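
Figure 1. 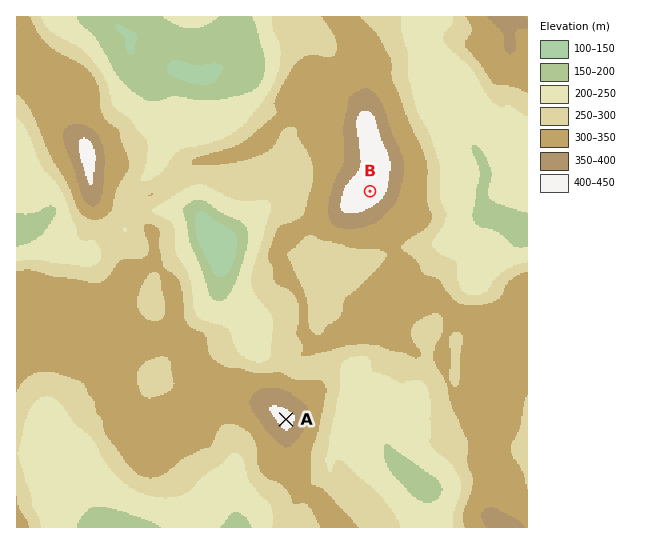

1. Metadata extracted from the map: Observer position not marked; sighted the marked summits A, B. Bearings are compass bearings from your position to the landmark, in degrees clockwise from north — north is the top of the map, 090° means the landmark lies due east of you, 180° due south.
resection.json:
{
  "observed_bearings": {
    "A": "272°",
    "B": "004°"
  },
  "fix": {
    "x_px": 354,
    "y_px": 422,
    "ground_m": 220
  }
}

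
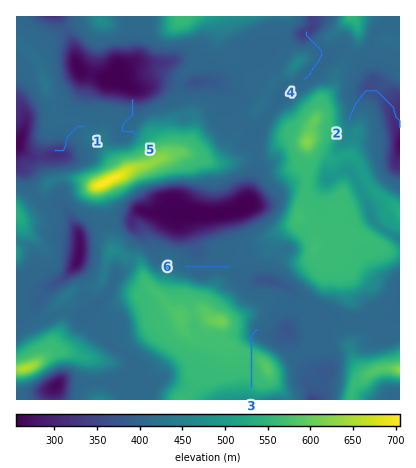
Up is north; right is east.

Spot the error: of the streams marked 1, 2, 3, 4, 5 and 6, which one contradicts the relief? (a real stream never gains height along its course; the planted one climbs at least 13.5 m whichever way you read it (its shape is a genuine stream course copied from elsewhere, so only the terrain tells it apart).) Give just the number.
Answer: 3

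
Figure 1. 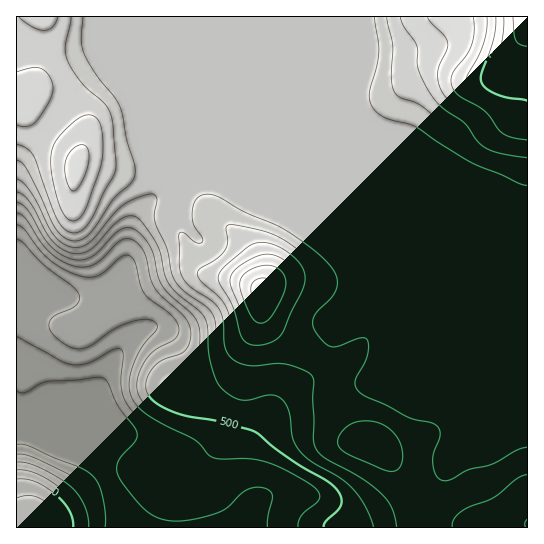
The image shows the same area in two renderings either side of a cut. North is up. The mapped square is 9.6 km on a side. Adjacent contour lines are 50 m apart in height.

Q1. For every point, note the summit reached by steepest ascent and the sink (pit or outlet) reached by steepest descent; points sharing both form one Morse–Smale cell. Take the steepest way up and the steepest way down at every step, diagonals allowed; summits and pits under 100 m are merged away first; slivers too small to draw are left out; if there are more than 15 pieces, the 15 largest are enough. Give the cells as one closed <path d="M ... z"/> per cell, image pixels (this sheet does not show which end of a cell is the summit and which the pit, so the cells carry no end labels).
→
<path d="M197 161l-19 2-15 8-8 24-16 18-7 13-4 17-1 20-7 20-6 6-13 7-12 3-20-1 18 9 13 12 13 19 4 9 0 6-22 44-66 29 14 2 53 23 21 51 6 26 404 0 1-314-11-2-110-45-176 0z"/><path d="M527 16l-366 0 0 151 2 4 11-7 12-3 27 2 18 4 176 0 110 45 10 1z"/><path d="M159 16l-143 1 1 294 21-23 31 9 20 2 12-3 13-7 7-8 6-18 1-20 4-17 7-13 16-18 8-21-3-11z"/><path d="M39 288l-23 23 1 114 13 0 63-26 24-46-4-15-13-19-13-12-14-8z"/><path d="M29 425l-13 1 0 101 106 1-5-26-21-51-53-23z"/>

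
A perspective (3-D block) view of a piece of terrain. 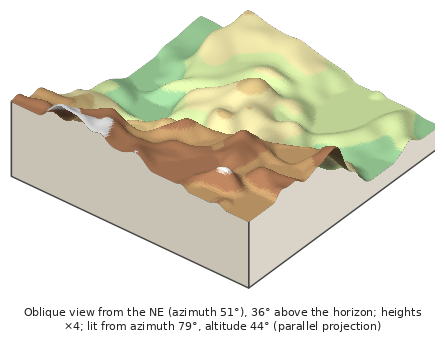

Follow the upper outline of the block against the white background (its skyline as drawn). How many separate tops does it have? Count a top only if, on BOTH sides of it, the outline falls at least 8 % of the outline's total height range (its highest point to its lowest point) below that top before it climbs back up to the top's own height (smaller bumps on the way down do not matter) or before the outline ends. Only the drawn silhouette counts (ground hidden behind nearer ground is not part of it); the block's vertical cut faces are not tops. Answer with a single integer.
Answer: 2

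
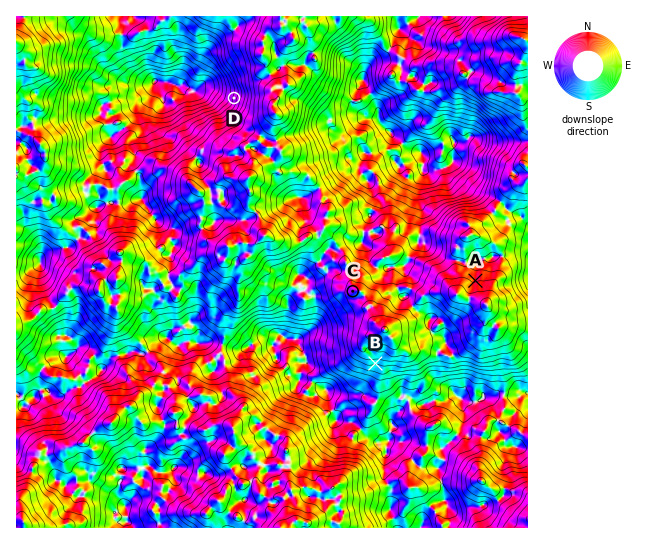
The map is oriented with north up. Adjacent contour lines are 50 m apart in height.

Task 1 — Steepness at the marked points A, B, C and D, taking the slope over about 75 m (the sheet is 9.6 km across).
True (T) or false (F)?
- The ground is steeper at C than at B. F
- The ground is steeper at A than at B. F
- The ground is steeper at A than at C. T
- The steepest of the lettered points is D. T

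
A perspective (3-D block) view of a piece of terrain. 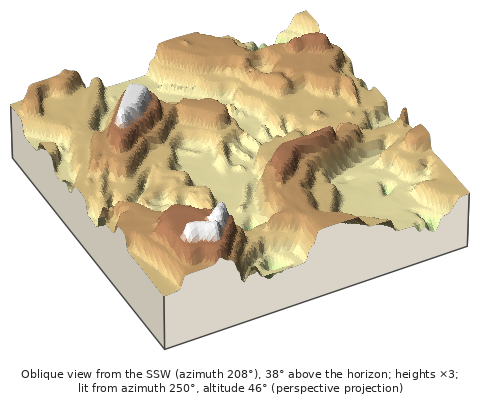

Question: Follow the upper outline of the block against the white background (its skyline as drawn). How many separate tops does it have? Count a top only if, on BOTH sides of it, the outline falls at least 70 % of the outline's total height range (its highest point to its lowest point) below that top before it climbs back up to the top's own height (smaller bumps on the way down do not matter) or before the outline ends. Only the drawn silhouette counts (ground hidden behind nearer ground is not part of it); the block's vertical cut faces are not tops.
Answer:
0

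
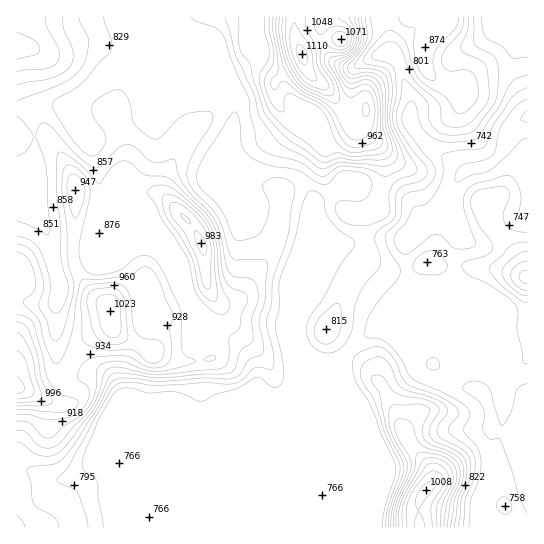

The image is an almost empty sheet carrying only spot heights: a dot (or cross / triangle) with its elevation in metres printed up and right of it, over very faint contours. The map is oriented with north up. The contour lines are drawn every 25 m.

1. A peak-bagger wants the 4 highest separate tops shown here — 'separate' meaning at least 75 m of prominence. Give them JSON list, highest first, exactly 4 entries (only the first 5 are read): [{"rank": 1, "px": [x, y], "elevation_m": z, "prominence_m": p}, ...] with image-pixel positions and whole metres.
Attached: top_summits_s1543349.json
[{"rank": 1, "px": [302, 54], "elevation_m": 1110, "prominence_m": 440}, {"rank": 2, "px": [110, 311], "elevation_m": 1023, "prominence_m": 93}, {"rank": 3, "px": [426, 490], "elevation_m": 1008, "prominence_m": 242}, {"rank": 4, "px": [202, 245], "elevation_m": 983, "prominence_m": 105}]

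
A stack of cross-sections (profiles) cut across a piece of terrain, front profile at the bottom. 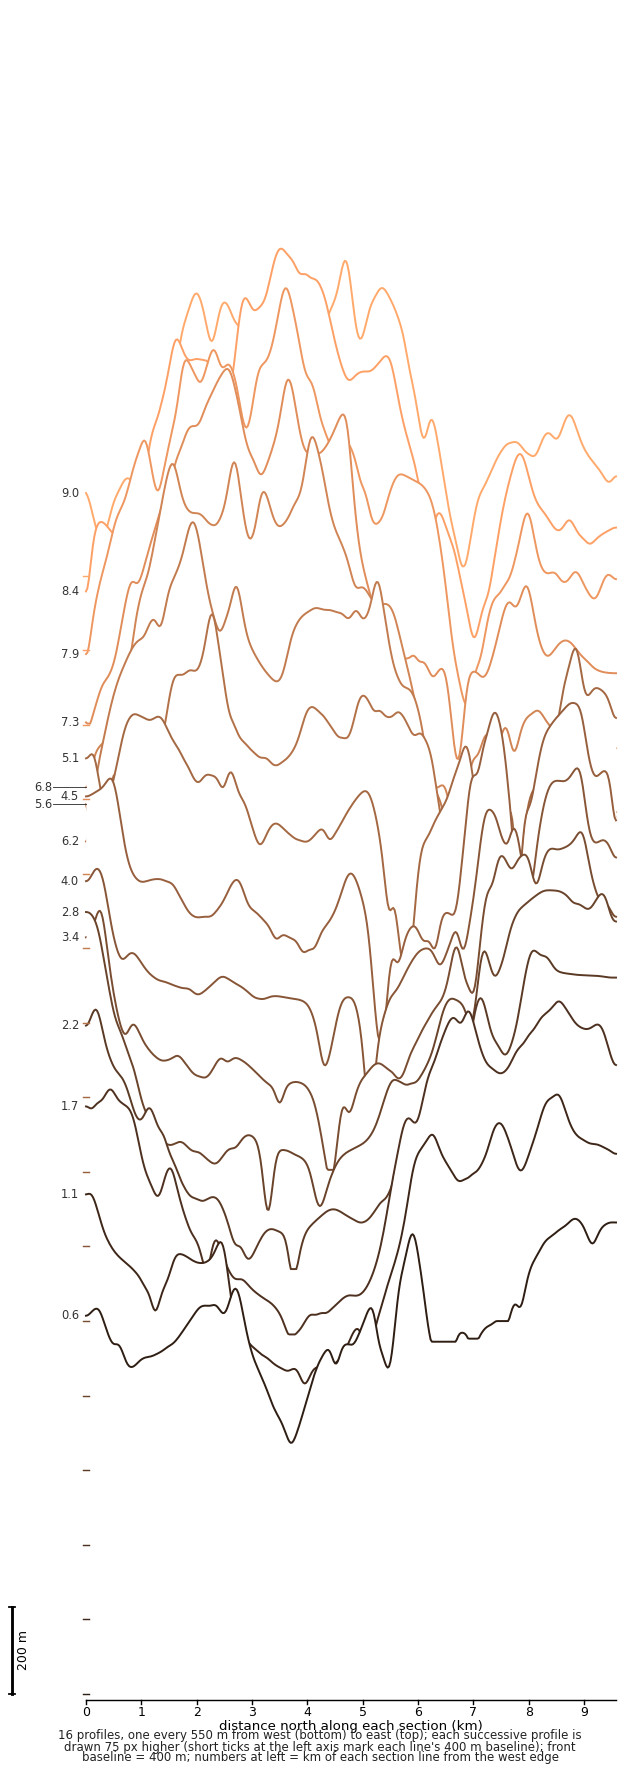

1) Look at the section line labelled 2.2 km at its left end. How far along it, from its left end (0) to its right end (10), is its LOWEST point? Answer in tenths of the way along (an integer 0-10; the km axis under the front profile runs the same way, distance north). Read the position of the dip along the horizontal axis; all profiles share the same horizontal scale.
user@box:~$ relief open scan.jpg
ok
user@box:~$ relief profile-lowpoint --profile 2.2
4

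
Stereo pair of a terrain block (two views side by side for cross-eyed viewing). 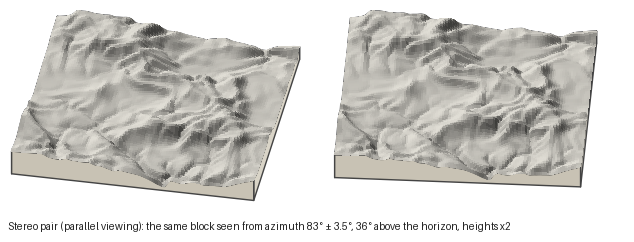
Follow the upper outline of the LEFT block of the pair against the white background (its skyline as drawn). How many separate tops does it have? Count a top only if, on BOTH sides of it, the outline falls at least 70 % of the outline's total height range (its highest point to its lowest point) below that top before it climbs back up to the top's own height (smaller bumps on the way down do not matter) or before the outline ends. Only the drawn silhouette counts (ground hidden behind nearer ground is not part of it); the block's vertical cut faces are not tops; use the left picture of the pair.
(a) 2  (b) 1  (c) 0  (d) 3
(c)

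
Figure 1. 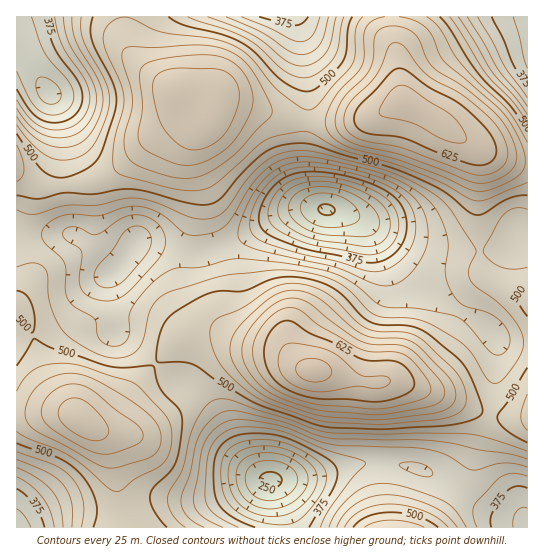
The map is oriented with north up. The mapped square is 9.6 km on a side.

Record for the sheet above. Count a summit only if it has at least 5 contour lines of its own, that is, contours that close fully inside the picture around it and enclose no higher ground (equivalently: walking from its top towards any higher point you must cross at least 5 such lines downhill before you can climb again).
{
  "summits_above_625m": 1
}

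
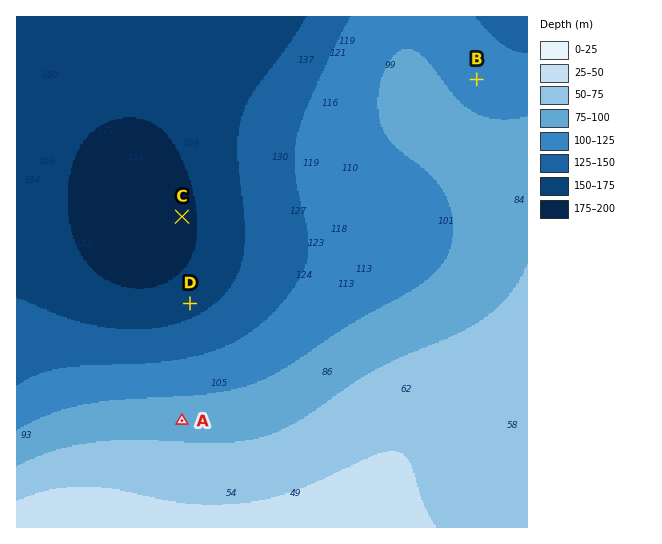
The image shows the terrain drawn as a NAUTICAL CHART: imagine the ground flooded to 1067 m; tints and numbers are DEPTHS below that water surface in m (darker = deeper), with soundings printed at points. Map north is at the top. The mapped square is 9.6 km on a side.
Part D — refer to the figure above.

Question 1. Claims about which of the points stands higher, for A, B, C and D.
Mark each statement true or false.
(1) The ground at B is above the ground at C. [true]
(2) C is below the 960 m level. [true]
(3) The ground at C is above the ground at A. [false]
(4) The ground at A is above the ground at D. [true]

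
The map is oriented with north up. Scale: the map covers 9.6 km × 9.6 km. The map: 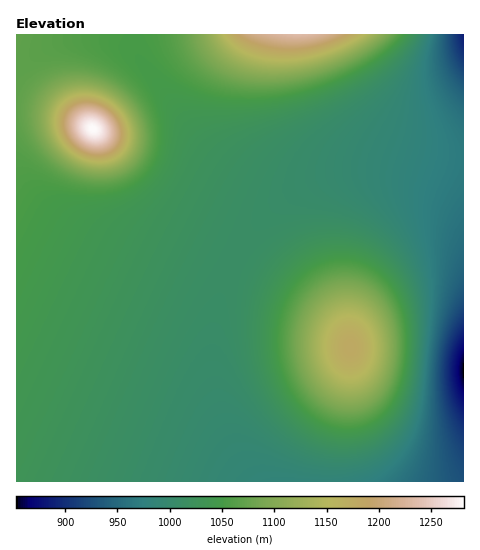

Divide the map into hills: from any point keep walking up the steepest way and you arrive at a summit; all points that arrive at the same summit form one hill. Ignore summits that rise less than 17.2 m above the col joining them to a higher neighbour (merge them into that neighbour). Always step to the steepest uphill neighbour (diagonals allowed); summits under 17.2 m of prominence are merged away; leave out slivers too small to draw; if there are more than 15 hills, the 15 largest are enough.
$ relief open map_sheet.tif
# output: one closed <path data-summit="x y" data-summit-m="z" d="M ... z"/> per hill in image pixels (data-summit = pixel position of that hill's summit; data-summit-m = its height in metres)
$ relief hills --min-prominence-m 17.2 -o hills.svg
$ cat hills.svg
<path data-summit="92 129" data-summit-m="1281" d="M133 34l-117 1 0 446 239 1-24-41-14-45-4-23 0-42 4-23 13-40 24-40 23-22 13-10 16-9 24-9-4 0-33 9-16 0-26-9-27-17-26-24-56-73-7-13z"/><path data-summit="350 347" data-summit-m="1178" d="M385 173l-29 0-21 3-29 11-16 9-13 10-23 22-24 40-14 45-3 18 0 42 4 23 9 33 15 33 15 20 208-1 0-277-16-12-21-10z"/><path data-summit="298 35" data-summit-m="1235" d="M463 34l-329 0 0 11 2 9 6 10 56 73 22 21 31 20 26 9 16 0 49-13 46-1 43 10 20 10 12 9z"/>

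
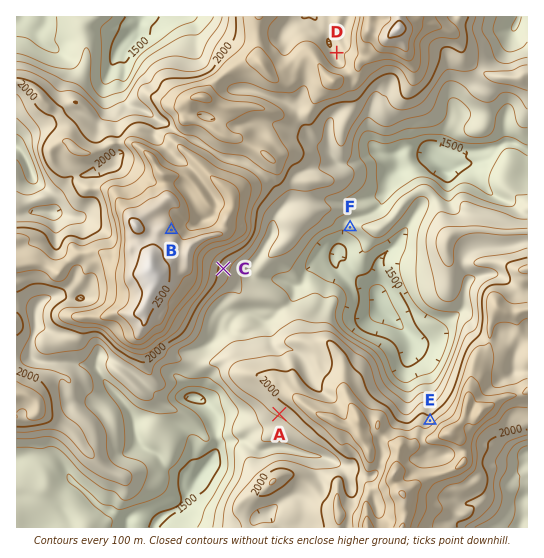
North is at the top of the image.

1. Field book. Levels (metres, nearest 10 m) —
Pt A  1910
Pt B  2440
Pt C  1960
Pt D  2030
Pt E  2050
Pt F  1650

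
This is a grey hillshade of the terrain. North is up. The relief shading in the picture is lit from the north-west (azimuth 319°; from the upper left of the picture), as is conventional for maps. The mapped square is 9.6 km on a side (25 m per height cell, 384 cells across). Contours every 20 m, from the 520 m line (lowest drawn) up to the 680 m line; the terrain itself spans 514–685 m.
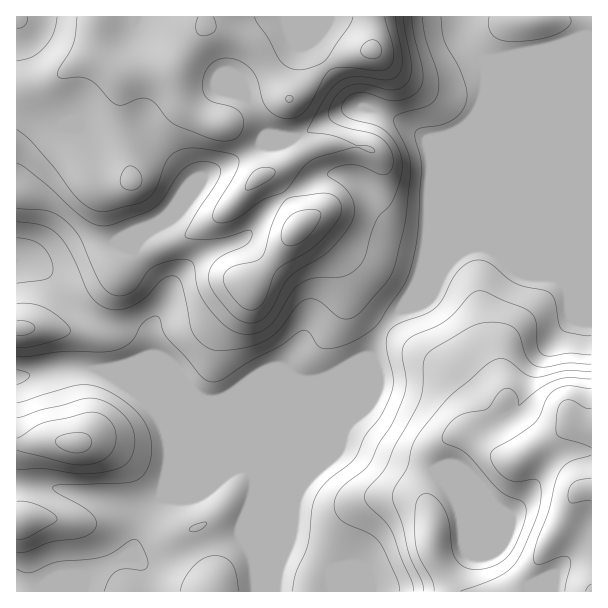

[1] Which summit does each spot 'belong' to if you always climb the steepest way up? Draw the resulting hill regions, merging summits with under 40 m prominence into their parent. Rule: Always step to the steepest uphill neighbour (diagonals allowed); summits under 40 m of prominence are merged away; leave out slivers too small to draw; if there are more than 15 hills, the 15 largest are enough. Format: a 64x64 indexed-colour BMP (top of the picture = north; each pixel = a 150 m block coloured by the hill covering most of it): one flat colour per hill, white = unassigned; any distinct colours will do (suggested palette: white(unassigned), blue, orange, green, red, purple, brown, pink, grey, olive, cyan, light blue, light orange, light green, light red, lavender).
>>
<image width="64" height="64" href="data:image/bmp;base64,Qk12CAAAAAAAAHYAAAAoAAAAQAAAAEAAAAABAAQAAAAAAAAIAAATCwAAEwsAABAAAAAAAAAA////ALR3HwAOf/8ALKAsACgn1gC9Z5QAS1aMAMJ34wB/f38AIr28AM++FwDox64AeLv/AIrfmACWmP8A1bDFACIyIiIiIiIiIiIiIiIiIiIiIiIiIiIiIiIiIiIiIiIiMzMzMiIiIiIiIiIiIiIiIiIiIiIiIiIiIiIiIiIiIiIzMzMzMiIiIiIiIiIiIiIiIiIiIiIiIiIiIiIiIiIiIjMzMzMzMiIiIiIiIiIiIiIiIiIiIiIiIiIiIiIiIiIiMzMzMzMzMiIiIiIiIiIiIiIiIiIiIiIiIiIiIiIiIiIzMzMzMzMyIiIiIiIiIiIiIiIiIiIiIiIiIiIiIiIiIjMzMzMzMzIiIiIiIiIiIiIiIiIiIiIiIiIiIiIiIiIiMzMzMzMzMiIiIiIiIiIiIiIiIiIiIiIiIiIiIiIiIiIzMzMzMzMzIiIiIiIiIiIiIiIiIiIiIiIiIiIiIiIiIjMzMzMzMzMyIiIiIiIiIiIiIiIiIiIiIiIiIiIiIiIiMzMzMzMzMzMiIiIiIiIiIiIiIiIiIiIiIiIiIiIiIiIzMzMzMzMzMxIiIiIiIiIiIiIiIiIiIiIiIiIiIiIiIjMzMzMzMzMzMSIiIiIiIiIiIiIiIiIiIiIiIiIiIiIiMzMzMzMzMzMxEiIiIiIiIiIiIiIiIiIiIiIiIiIiIiIzMzMzMzMzMzERIiIiIiIiIiIiIiIiIiIiIiIiIiIiIjMzMzMzMzMzMRESIiIiIiIiIiIiIiIiIiIiIiIiIiIiMzMzMzMzMzMxEREiIiIiIiIiIiIiIiIiIiIiIiIiIiIzMzMzMzMzMzERERIiIiIiIiIiIiIiIiIiIiIiIiIiIjMzMzMzMzMzERERESIiIiIiIiIiIiIiIiIiIiIiIiIiMzMzMzMzMzMREREREiIiIiIiIiIiIiIiIiIiIiIiIiIzMzMzMzMzMREREREREiIiIiIiIiIiIiIiIiIiIiIiIjMzMzMzMzMREREREREREiIiIiIiIiIiIiIiIiIiIiIiMzMzMzMzMRERERERERERESIiIiIiIiIiIiIiIiIiIiIzMzMzMzERERERERERERERESIiIiIiIiIiIiIiIiIiIhETMzMzERERERERERERERERESIiIiIiIiIiIiIiIiIiERERERERERERERERERERERERESIiIiIiIiIiIiIiIiIREREREREREREREREREREREREREiIiIiIiIiIiIiIiIhERERERERERERERERERERERERERIiIiIiIiIiIiIiIiEREREREREREREREREREREREREREiIiIiIiIiIiIiIiIRERERERERERERERERERERERERERIiIiIiIiIiIiIiIhERERERERERERERERERERERERERESIiIiIiIiIiIiIiEREREREREREREREREREREREREREREiIiIiIiIiIiIiIRERERERERERERERERERERERERERERIiIiIiIiIiIiIhEREREREREREREREREREREREREREREiIiIiIiIiIiIiERERERERERERERERERERERERERERERIiIiIiIiIiIiIREREREREREREREREREREREREREREREiIiIiIiIiIiIhERERERERERERERERERERERERERERERIiIiIiIiIiIiEREREREREREREREREREREREREREREREiIiIiIiIiIiIRERERERERERERERERERERERERERERESIiIiIiIiIiIhEREREREREREREREREREREREREREREREiIiIiIiIiIiERERERERERERERERERERERERERERERESIiIiIiIiIiIREREREREREREREREREREREREREREREREiIiIiIiIiIhERERERERERERERERERERERERERERERESIiIiIiIiIiEREREREREREREREREREREREREREREREREiIiIiIiIiIRERERERERERERERERERERERERERERERESIiIiIiIiIhERERERERERERERERERERERERERERERERIiIiIiIiIiERERERERERERERERERERERERERERERERESIiIiIiIiIRERERERERERERERERERERERERERERERERIiIiIiIiIhERERERERERERERERERERERERERERERERESIiIiIiIiERERERERERERERERERERERERERERERERERIiIiIiIiIREREREREREREREREREREREREREREREREREiIiIiIiIhERERERERERERERERERERERERERERERERERIiIiIiIiEREREREREREREREREREREREREREREREREREiIiIiIiIRERERERERERERERERERERERERERERERERESIiIiIiIhERERERERERERERERERERERERERERERERERIiIiIiIiEREREREREREREREREREREREREREREREREREiIiIiIiIRERERERERERERERERERERERERERERERERESIiIiIiIhERERERERERERERERERERERERERERERERERIiIiIiIiEREREREREREREREREREREREREREREREREREiIiIiIiIRERERERERERERERERERERERERERERERERESIiIiIiIhERERERERERERERERERERERERERERERERESIiIiIiIiERERERERERERERERERERERERERERERERESIiIiIiIiIRERERERERERERERERERERERERERERERERIiIiIiIiIhEREREREREREREREREREREREREREREREREiIiIiIiIi"/>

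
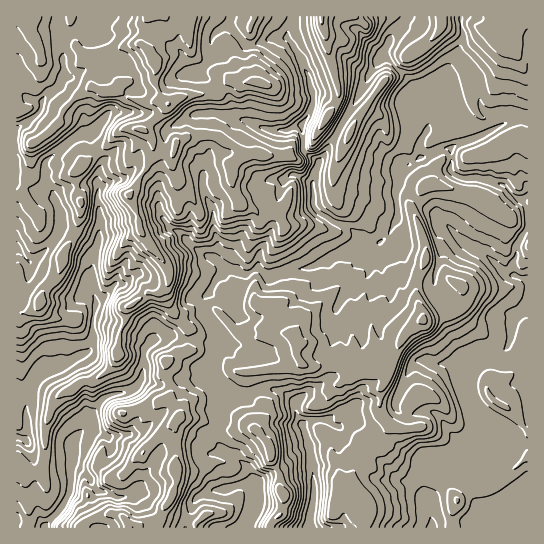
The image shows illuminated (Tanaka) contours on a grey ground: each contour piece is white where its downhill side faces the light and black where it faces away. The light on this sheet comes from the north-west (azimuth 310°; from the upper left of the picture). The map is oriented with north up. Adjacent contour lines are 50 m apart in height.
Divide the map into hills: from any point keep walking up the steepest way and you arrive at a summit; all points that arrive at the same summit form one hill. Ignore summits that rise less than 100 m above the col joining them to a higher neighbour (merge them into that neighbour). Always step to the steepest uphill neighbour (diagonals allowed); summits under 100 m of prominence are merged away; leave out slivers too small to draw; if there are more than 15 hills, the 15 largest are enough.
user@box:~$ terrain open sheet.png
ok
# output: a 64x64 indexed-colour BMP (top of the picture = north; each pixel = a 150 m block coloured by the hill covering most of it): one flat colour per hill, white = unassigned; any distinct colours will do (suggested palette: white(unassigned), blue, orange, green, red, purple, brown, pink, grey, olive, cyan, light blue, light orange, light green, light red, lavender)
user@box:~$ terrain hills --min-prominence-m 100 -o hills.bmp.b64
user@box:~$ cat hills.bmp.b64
<image width="64" height="64" href="data:image/bmp;base64,Qk12CAAAAAAAAHYAAAAoAAAAQAAAAEAAAAABAAQAAAAAAAAIAAATCwAAEwsAABAAAAAAAAAA////ALR3HwAOf/8ALKAsACgn1gC9Z5QAS1aMAMJ34wB/f38AIr28AM++FwDox64AeLv/AIrfmACWmP8A1bDFABERMzMzMzMzMzMxERERFEREREERERERERERERERERERERETMzMzMzMzMzMREREUREREQREREREREREREREREREREREzMzMzMzMzMxERERFERERBERERERERERERERERERERETMzMzMzMzMzEREREUREREEREREREREREREREREREREREREzMzMzMzMzERERREREQRERERERERERERERERERERERETMzMzMzMzMzMxFERERBERERERERERERERERERERERETMzMzMzMzMzMzNEREREEREREREiIhEREREREREREREzMzMzMzMzMzMzM0REREQREREREiIiIRERERERERERETMzMzMzMzMzMzM0RERERBERERESIiIRERERERERERERMzMzMzMzMzMzNEREREREERERESIiIREREREREREREREzMzMzMzMzMzNEREREREQRERERIiIRERERERERERERERMzMzMzMzMzM0REREREQRERERIiIhERERERERERERERETMzMzMzMzMzRERERERBERERIiIiERERERERERERERERMzMzMzMzMzM0RERERCIRIiIiIiIRERERERERERERERETMzMzMzMzM0REREREIiIiIiIiIRERERERERERERERERMzMzMzMzMzREREREQiIiIiIiIRERERERERERERERERERMzMzMzMzMyIkREQiIiIiIiIiEREREREREREREREREREREzMzMzMyIiIiIiIiIiIiIiIRERERERERERERERERERERMzMzMyIiIiIiIiIiIiIiIiEREREREREREREREREREREzMzMzIiIiIiIiIiIiIiIiIRERERERERERERERERERETMzMzMiIiIiIiIiIiIiIiIiERERERERERERERERERERMzMzMzIiIiIiIiIiIiIiIiIiIiIREREREREREREREREzMzMzMiIiIiIiIiIiIiIiIiIiIRERERERERERERERERMzMRESIiIiIiIiIiIiIiIiIiIhERERERERERERERERERERERIiIiIiIiIiIiIiIiIiIhERERERERERERERERERERERIiIiIiIiIiIiIiIiIiIiEREREREREREREREREREREREiIiIiIiIiIiIiIiIiIiIREREREREREREREREREREREiIiIiIiIiIiIiIiIiIiIRERERERERERERERERERERESIiIiIiIiIiIiIiIiIiIhEREREREREREREREREREREREiIiIiIiIiIiIiIiIiIiERERERERERERERERERERERERIiIiIiIiIiIiIiIiIiEREREREREREREREREREREREREiIiIiIiIiIiIiIiIRERERERERERERERERERERERERERIREREREiIiIiIiIRERERERERERERERERERERERERERERERERERESIiIiIhERERERERERERERERERERERERERERERERERERESIiIiEREREREREREREREREREREREREREREREREREREREREiIRERERERERERERERERERERERERERERERERERERERERIhERERERERERERERERERERERERERERERERERERERERESERERERERERERERERERERERERERERERERERERERERERERERERERERERERERERERERERERERERERERERERERERERERERERERERERERERERERERERERERERERERERERERERERERERERERERERERERERERERERERERERERERERERERERERERERERERERERERERERERERERERERERERERERERERERERERERERERERERERERERERERERERERERERERERERERERERERERERERERERERERERERERERERERERERERERERERERERERERERERERERERERERERERERERERERERERERERERERERERERERERERERERERERERERERERFRERERERERERERERERERERERERERERERERERERERERFVUREREREREREREREREREREREREREREREREREREREREVVVERERERERERERERERERERERERERERERERERERERERVVURERERERERERERERERERERERERERERERERERERERFVVVEREREREREREREREREREREREREREREREREREREREVVVURERERERERERERFmERERERERERERERERERERERERFVVVERERERERERFmZmYRgREREREREREREREREREREREVVVVREREREREREWZmZoiIERERERERERERERERERERERVVVVERERF3ERERZmZmiIiBERERERERERERERERERERFVVVVRERF3dxERFmZmaIiIgREREREREREREREREREREVVVVVEREXd3cRFmZmZoiIiBEREREREREREREREREREVVVVVVREXd3d3EWZmZmiIiIERERERERERERERERERERVVVVVVEXd3d3dmZmZmaIiIgRERERERERERERERERERVVVVVVVXd3d3d2ZmZmZoiIiBERERERERERERERERERFVVVVVVVV3d3d3dmZmZmiIiIERERERERERERERERERFVVVVVVVVXd3d3d2ZmZmaIiIEREREREREREREREREREVVVVVVVVVV3d3d3ZmZmZoiIgRERERERERERERERERERFVVVVVVVVVd3d3dmZmZm"/>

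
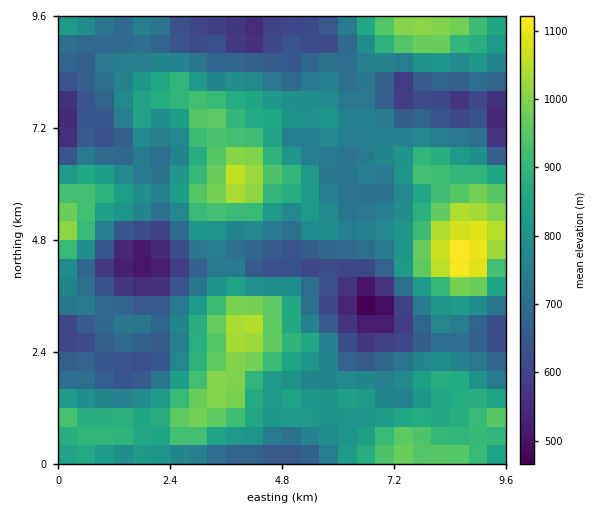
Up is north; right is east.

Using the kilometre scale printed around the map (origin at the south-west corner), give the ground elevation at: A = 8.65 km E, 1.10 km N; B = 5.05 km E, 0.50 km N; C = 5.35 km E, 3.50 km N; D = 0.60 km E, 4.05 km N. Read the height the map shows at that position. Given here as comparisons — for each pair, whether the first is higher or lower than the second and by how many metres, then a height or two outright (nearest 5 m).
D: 210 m lower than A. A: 190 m higher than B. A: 155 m higher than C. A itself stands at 880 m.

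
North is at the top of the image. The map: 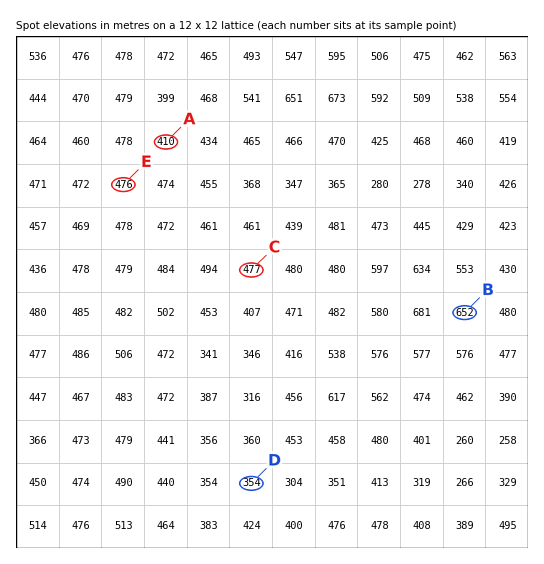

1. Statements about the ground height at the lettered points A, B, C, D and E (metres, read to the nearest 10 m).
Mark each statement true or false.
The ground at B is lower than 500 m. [false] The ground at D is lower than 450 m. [true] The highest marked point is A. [false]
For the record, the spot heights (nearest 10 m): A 410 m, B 650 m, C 480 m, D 350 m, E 480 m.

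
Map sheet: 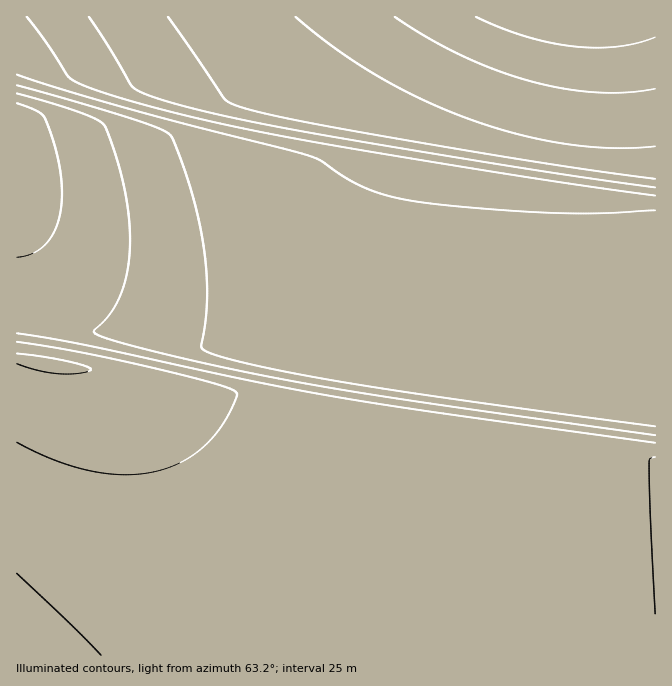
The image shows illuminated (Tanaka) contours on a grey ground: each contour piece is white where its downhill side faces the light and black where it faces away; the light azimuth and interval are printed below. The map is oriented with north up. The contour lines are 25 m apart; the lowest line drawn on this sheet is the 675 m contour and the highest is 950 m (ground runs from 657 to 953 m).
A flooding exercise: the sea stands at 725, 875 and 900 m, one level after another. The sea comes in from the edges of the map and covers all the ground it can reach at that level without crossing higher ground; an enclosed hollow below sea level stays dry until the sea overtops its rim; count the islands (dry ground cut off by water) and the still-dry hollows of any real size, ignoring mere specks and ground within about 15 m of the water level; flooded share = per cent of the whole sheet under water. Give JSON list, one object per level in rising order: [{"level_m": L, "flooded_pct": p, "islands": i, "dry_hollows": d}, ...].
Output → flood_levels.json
[{"level_m": 725, "flooded_pct": 8, "islands": 0, "dry_hollows": 0}, {"level_m": 875, "flooded_pct": 52, "islands": 0, "dry_hollows": 0}, {"level_m": 900, "flooded_pct": 58, "islands": 0, "dry_hollows": 0}]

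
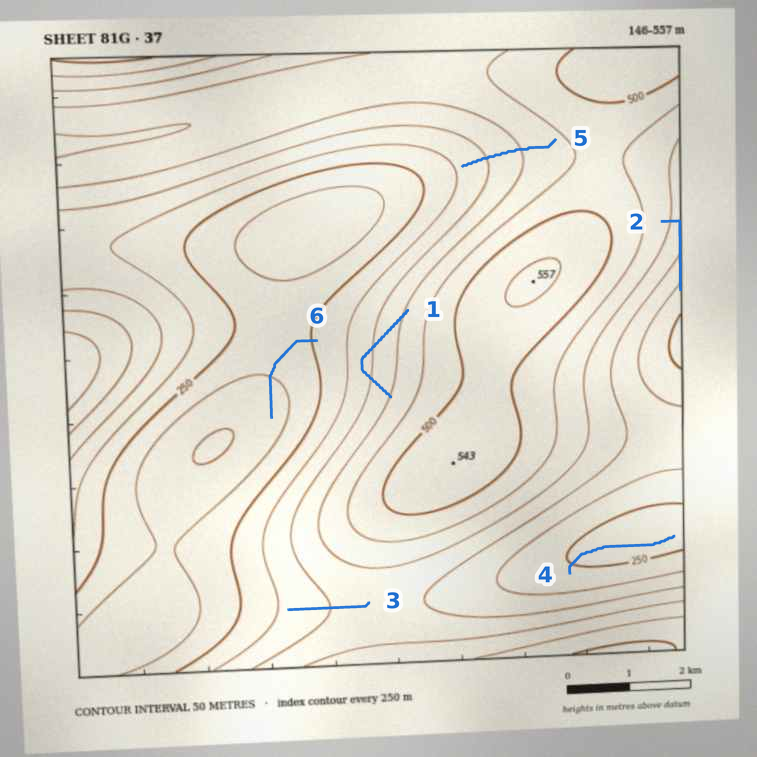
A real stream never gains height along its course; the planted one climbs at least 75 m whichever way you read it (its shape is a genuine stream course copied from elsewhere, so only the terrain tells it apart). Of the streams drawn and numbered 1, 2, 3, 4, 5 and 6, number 1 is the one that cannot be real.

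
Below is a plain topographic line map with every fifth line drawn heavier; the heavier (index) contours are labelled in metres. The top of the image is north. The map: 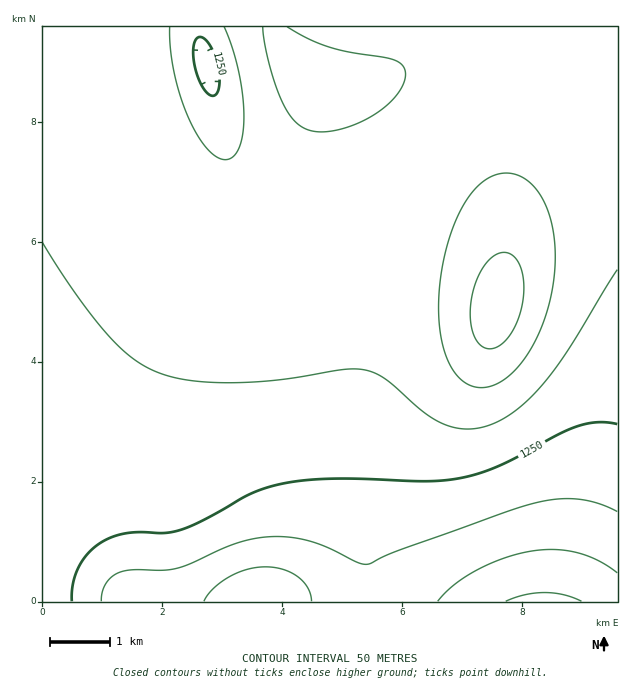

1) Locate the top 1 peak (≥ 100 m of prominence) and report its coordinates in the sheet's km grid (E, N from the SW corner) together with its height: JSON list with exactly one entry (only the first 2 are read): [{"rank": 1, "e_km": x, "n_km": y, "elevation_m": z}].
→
[{"rank": 1, "e_km": 7.59, "n_km": 4.89, "elevation_m": 1432}]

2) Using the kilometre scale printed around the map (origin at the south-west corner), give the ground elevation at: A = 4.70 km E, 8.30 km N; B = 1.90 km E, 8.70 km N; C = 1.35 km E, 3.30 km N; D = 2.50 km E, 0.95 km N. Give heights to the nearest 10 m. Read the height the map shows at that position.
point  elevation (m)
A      1350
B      1330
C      1300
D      1230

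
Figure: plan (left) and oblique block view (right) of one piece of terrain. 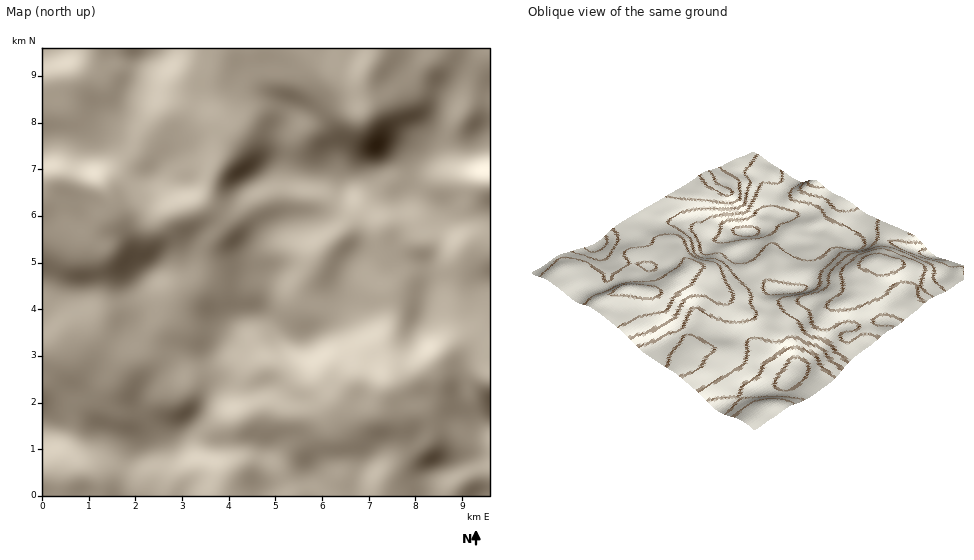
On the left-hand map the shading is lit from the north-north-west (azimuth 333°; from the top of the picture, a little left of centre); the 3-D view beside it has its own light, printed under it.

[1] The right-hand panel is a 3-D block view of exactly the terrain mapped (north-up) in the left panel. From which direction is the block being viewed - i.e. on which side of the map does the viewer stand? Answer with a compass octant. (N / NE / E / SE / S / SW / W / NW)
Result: SW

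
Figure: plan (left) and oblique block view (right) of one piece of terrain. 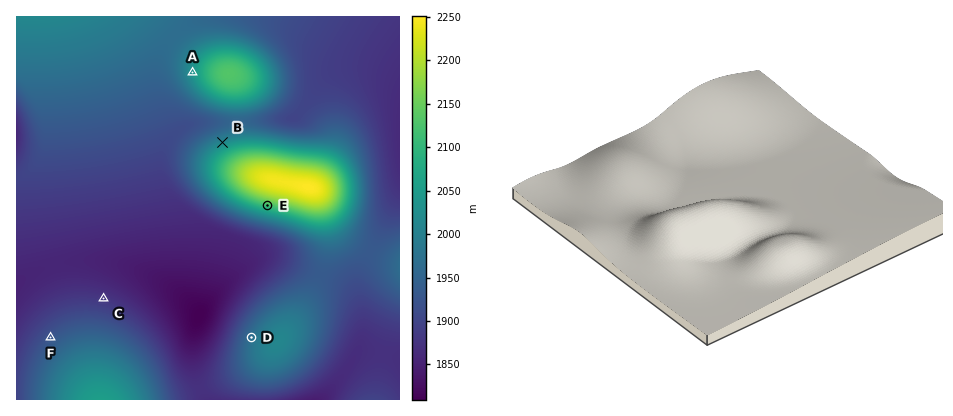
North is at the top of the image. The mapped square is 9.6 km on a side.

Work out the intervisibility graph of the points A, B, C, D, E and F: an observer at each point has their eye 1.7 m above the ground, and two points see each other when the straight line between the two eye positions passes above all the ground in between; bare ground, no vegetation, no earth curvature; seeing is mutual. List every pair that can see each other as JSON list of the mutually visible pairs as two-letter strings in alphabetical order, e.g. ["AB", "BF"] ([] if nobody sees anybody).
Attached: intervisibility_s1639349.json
["AC", "AF", "CD", "CE", "DE", "EF"]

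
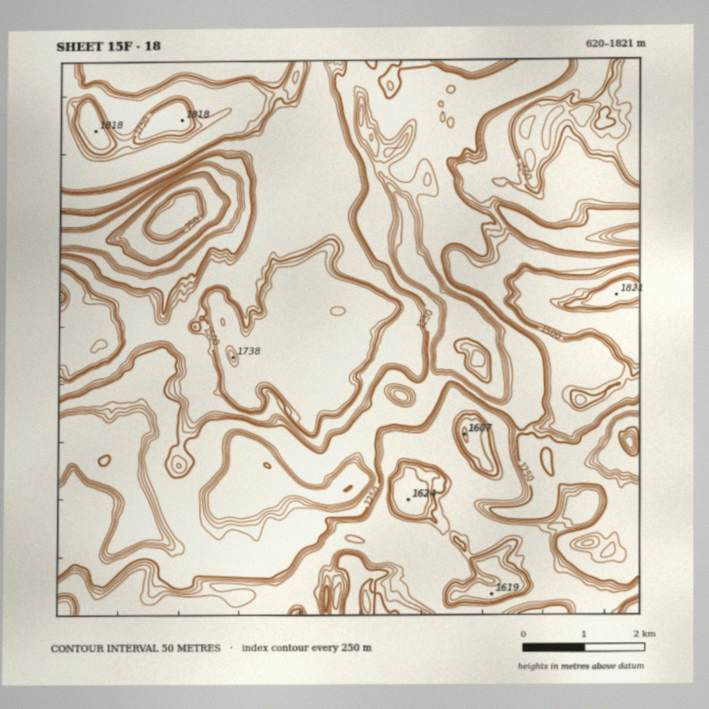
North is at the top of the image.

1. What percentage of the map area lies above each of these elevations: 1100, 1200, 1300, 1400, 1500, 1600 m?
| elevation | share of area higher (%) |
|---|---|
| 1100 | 88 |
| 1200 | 84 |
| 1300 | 58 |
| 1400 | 52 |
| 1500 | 22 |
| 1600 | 16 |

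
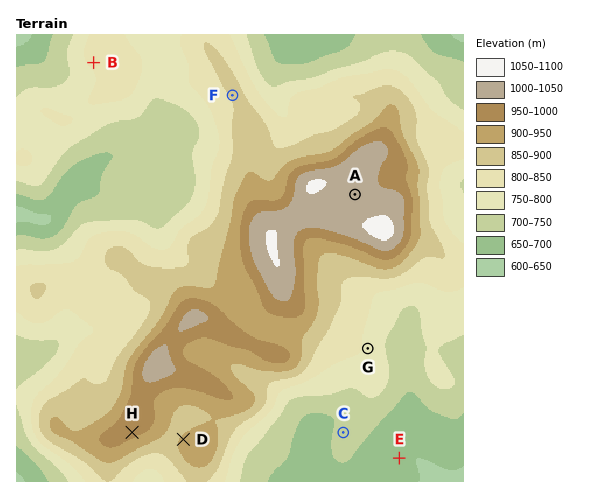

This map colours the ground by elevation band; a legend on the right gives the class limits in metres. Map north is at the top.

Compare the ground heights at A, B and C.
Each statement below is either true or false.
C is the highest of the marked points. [false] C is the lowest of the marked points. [true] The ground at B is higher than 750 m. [true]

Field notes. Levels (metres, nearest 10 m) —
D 910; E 670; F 860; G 790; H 960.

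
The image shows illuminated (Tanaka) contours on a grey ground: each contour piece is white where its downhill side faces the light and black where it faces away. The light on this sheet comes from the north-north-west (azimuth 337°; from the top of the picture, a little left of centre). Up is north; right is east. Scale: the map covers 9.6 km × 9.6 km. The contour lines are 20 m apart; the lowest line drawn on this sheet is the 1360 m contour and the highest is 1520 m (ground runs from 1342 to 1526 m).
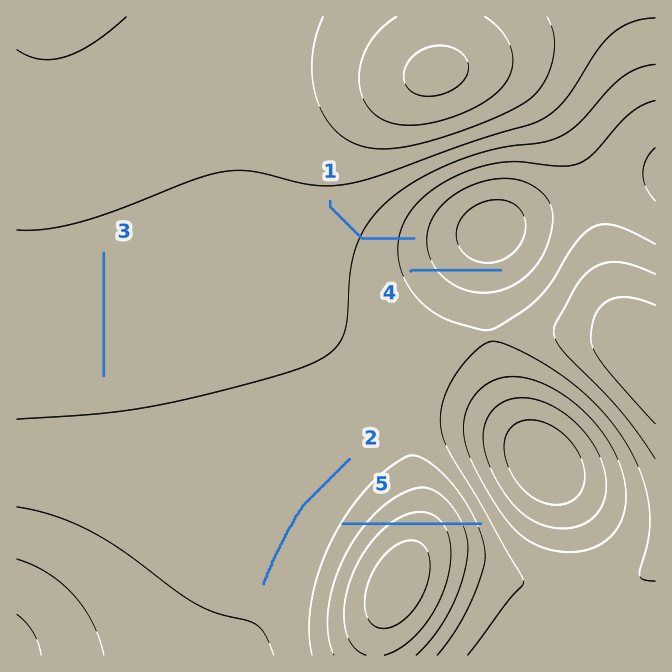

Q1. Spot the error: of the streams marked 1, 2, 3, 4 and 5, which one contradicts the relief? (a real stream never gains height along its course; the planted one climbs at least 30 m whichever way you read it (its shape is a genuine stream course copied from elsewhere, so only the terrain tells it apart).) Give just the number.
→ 5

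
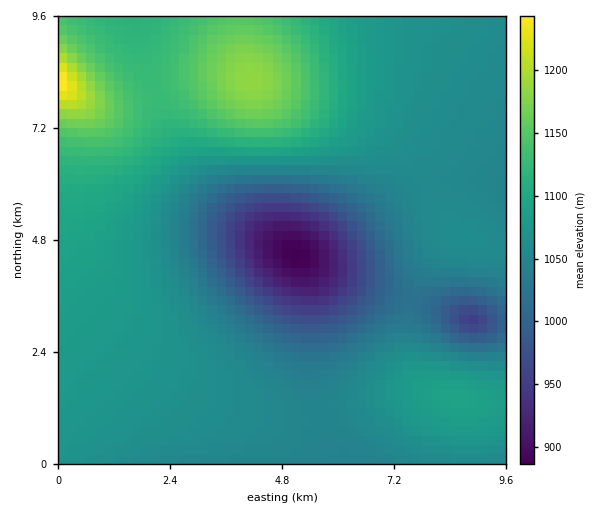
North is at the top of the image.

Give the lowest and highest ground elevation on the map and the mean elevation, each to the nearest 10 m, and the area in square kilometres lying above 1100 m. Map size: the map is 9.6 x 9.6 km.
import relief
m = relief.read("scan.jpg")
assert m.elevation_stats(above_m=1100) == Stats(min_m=890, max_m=1250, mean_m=1060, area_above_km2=18.6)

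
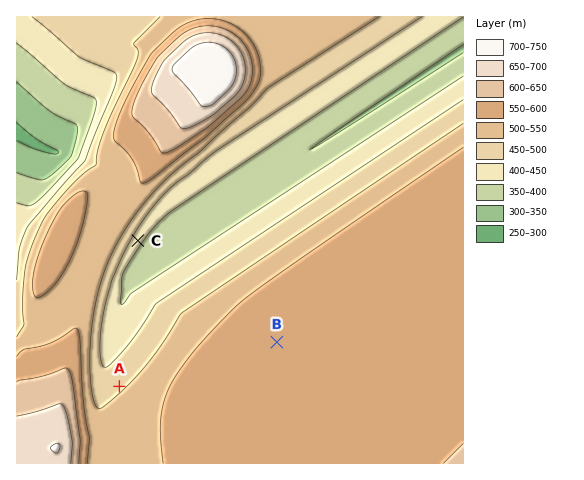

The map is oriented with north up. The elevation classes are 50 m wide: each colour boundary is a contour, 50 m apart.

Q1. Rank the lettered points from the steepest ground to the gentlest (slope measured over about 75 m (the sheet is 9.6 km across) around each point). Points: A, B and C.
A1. C A B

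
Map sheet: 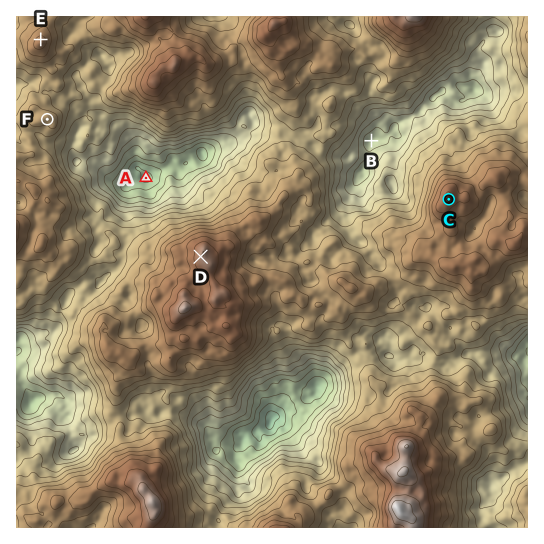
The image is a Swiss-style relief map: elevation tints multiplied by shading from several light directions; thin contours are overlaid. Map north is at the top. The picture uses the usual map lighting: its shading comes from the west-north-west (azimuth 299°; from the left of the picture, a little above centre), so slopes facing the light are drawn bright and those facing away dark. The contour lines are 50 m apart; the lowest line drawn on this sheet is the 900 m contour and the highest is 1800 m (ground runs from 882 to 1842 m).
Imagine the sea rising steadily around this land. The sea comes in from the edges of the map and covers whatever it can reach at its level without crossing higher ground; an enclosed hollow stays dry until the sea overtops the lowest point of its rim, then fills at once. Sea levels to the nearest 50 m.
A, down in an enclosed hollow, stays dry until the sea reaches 1350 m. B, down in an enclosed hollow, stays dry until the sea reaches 1250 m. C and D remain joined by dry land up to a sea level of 1450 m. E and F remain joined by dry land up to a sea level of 1400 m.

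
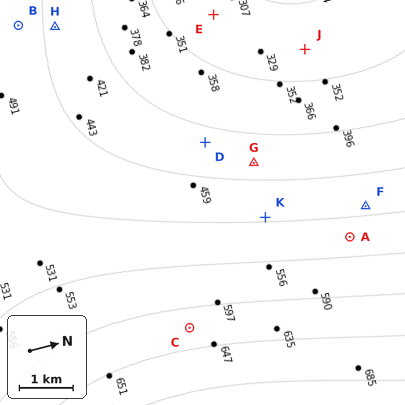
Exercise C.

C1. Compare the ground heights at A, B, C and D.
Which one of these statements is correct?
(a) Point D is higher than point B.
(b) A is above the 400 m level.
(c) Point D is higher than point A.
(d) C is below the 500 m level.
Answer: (b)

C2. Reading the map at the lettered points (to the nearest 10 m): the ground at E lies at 320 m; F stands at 490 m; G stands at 430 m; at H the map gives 440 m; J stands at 330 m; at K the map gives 490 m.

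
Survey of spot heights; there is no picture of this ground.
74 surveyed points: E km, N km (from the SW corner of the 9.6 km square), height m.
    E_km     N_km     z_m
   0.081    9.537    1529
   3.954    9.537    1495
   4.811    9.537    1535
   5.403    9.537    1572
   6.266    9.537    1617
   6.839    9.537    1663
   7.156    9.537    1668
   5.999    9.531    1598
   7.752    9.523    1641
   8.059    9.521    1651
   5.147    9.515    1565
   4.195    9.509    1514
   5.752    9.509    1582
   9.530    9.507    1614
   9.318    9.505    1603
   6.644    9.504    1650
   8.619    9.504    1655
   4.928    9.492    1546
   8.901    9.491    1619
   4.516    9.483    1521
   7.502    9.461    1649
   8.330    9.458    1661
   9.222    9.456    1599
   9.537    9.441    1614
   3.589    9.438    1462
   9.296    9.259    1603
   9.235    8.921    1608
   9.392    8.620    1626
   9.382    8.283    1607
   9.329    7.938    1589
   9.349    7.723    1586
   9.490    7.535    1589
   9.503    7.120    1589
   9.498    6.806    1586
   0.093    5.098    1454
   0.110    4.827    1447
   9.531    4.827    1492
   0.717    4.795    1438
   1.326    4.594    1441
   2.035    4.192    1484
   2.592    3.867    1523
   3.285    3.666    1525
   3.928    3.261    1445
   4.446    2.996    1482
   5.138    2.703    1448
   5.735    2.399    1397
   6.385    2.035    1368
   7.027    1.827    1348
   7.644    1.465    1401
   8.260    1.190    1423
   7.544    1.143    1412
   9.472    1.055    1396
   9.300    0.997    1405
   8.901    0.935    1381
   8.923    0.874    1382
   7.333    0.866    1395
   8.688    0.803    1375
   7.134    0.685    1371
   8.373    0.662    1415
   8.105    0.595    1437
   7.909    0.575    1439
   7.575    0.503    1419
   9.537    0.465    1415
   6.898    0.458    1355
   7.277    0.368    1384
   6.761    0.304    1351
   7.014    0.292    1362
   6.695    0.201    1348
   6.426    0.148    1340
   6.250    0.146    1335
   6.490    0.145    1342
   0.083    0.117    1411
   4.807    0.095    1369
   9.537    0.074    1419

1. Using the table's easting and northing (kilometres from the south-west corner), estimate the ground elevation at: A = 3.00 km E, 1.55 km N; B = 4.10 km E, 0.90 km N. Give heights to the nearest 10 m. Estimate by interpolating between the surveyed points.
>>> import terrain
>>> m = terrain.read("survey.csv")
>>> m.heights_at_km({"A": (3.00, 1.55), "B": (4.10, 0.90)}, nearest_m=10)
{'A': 1460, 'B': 1390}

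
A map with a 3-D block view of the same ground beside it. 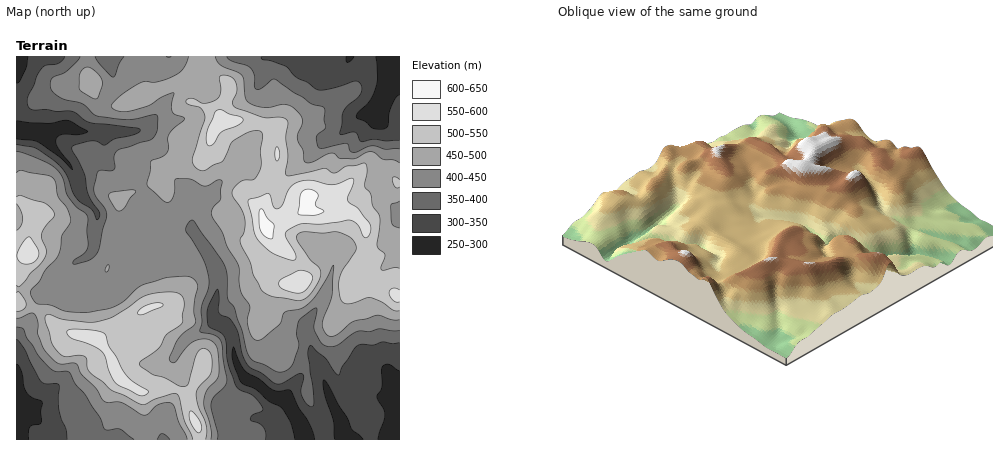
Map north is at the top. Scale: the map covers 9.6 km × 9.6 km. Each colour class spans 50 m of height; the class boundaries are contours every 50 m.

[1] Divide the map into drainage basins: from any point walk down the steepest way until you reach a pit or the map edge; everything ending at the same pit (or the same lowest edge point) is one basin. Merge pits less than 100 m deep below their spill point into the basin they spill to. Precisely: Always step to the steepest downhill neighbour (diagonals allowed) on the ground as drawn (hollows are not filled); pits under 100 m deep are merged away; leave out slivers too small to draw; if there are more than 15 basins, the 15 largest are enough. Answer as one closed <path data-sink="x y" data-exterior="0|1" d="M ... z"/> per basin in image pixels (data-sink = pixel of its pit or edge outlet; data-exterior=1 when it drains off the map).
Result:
<path data-sink="304 440" data-exterior="1" d="M250 120l-28 2-9 8-6 20-5 9-30 4-10 7-2 13-12 2-30 15 1 12-6 18-2 26-6 20 0 16 6 22 7 10 22-12 2 14-6 15-25 15 4 14 7 11 20 11 18-3 20 2 5 5 12 28 3 16 200 0 0-144-12-6-24-7-13-7 16-18-1-30-12-14-10-3-32 0-6-4-18 13-23 6-4-16 9-18 6-24 1-38-7-5z"/><path data-sink="16 130" data-exterior="1" d="M198 56l-182 0 0 144 8 3 12 13 0 4-7 16 1 18-9 12-3 20 0 18 22 7 16 15 12 6 28 7 23-15-8-10-6-22 0-16 6-20 2-26 6-18-1-12 30-15 12-2 2-13 10-7 30-4 5-9 6-20 9-8-1-10 9-26-24-23-6-3z"/><path data-sink="394 56" data-exterior="1" d="M400 56l-201 0 1 4 6 3 24 23-9 26 1 10 28-2 20 5 7 5 0 34-7 28-9 18 4 16 23-6 18-13 6 4 32 0 10 3 12 14 1 30-16 18 13 7 24 7 10 6 2 0z"/><path data-sink="16 440" data-exterior="1" d="M18 303l-2 137 183 0-2-16-12-28-5-5-20-2-18 3-8-4-14-10-11-24-11-14-8-4-22-4-12-6-16-15z"/>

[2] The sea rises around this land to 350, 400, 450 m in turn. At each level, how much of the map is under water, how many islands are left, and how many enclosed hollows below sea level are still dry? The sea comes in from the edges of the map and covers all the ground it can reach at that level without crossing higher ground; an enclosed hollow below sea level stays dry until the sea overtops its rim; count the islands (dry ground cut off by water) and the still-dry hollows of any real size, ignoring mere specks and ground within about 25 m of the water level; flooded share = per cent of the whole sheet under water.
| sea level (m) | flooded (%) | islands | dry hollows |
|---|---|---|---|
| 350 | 19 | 0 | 0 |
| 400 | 32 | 0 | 0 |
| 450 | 57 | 0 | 0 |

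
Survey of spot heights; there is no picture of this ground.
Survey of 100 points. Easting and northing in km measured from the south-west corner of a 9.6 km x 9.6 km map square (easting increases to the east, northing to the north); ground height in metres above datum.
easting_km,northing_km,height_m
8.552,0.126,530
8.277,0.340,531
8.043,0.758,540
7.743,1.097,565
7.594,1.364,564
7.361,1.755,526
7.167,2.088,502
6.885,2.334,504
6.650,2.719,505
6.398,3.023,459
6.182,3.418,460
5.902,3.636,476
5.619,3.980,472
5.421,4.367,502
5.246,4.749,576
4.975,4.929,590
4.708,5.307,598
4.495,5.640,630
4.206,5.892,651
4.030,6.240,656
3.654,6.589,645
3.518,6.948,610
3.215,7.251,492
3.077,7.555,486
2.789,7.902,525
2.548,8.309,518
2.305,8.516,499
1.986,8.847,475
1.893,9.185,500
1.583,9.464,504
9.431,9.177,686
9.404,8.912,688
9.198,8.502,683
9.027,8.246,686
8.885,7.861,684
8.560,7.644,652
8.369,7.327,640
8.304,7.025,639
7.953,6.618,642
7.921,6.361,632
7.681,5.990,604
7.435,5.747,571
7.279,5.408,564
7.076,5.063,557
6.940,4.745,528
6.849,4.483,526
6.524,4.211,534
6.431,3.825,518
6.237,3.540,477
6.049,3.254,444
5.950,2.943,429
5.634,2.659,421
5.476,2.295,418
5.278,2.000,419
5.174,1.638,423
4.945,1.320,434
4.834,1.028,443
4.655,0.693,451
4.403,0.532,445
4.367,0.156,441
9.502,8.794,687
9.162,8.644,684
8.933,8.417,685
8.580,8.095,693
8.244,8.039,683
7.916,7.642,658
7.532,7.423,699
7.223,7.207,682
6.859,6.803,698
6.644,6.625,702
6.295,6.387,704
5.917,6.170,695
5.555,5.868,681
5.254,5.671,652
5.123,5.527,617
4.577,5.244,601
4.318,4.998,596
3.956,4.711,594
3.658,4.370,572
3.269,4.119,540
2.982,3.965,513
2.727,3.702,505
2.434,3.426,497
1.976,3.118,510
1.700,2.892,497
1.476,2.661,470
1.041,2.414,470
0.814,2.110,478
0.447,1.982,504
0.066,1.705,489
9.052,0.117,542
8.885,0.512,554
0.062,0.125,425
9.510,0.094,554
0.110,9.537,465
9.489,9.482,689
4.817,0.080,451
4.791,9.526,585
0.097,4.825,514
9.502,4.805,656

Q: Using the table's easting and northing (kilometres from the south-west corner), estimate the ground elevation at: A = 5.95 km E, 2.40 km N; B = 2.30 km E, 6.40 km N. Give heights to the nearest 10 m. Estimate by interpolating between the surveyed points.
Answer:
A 420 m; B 490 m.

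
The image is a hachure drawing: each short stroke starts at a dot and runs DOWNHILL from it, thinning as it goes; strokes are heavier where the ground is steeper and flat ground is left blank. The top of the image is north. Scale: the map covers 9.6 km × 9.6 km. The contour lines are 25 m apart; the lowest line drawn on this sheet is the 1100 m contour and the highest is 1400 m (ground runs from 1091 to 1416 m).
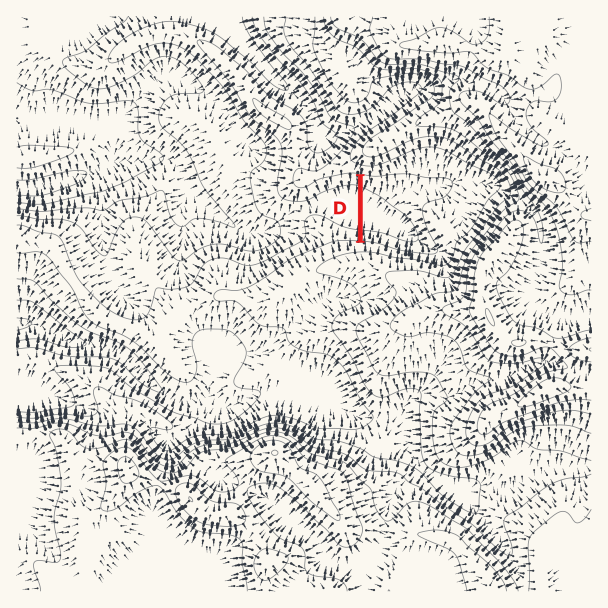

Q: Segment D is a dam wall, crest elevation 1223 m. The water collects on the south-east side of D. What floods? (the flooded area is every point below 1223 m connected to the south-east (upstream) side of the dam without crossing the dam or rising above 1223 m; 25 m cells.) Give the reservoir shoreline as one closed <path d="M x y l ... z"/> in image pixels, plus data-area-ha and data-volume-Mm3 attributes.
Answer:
<path d="M365 175l-3 1 0 64 18 2 19 8 18 2 2 1 15 0 2-2 0-5-6-9-6-13-3-9 0-9 2-4 6-3 5 0 10-5 4-5 0-6-7-3-21 0-7-4-32 0-1 2-6 0-9-3z" data-area-ha="136" data-volume-Mm3="21.84"/>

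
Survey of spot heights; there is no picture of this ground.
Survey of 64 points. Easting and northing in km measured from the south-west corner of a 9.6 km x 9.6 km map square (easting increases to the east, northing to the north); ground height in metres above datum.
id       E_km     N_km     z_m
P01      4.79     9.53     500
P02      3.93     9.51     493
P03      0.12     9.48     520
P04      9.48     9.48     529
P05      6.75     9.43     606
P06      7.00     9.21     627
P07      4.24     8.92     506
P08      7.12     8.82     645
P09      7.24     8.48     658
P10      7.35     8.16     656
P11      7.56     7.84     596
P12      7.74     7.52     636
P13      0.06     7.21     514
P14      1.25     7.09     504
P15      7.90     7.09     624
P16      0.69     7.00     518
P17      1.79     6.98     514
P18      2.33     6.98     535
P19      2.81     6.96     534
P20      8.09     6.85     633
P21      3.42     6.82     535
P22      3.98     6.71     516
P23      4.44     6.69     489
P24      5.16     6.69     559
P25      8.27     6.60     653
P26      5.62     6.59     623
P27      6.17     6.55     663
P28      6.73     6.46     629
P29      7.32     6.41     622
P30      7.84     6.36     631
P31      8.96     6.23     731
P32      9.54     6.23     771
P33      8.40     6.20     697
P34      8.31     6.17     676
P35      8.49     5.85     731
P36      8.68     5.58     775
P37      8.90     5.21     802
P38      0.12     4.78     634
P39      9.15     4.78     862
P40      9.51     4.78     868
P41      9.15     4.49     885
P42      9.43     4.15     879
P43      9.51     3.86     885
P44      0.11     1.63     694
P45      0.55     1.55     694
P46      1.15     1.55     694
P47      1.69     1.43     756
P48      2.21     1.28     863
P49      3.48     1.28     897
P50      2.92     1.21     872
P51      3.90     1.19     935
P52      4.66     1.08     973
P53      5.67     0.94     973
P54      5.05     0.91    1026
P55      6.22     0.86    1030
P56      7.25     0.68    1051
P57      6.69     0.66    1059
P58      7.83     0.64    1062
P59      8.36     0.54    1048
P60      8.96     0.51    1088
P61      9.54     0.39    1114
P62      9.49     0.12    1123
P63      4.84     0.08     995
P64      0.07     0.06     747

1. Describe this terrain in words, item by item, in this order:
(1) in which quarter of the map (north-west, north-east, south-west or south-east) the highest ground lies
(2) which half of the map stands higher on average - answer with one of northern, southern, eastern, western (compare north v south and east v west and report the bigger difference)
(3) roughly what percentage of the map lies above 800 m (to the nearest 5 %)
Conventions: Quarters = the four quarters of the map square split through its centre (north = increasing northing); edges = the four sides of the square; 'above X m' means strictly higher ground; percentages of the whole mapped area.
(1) The highest ground is in the south-east quarter.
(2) On average the southern half of the map is the higher ground.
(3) About 30 % of the map lies above 800 m.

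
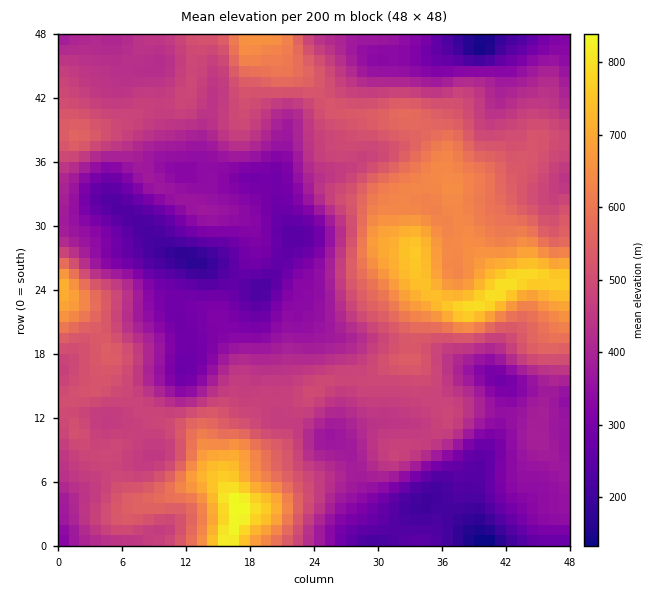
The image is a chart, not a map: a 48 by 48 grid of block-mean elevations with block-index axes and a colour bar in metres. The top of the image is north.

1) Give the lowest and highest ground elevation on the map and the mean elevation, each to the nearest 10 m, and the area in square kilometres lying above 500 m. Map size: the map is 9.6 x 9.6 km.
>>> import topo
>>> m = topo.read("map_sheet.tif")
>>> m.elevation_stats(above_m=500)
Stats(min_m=120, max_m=850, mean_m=450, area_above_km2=29.8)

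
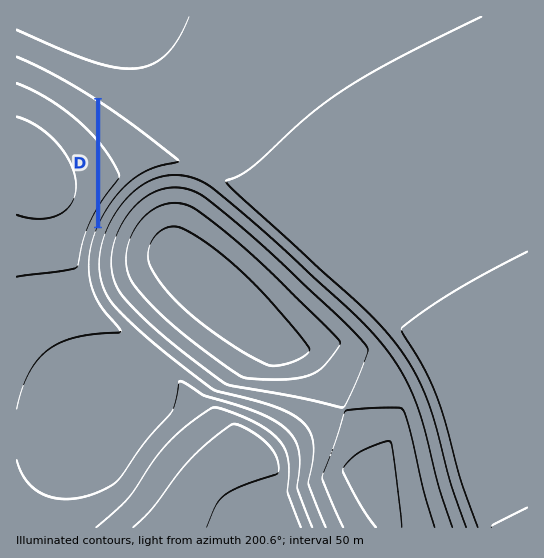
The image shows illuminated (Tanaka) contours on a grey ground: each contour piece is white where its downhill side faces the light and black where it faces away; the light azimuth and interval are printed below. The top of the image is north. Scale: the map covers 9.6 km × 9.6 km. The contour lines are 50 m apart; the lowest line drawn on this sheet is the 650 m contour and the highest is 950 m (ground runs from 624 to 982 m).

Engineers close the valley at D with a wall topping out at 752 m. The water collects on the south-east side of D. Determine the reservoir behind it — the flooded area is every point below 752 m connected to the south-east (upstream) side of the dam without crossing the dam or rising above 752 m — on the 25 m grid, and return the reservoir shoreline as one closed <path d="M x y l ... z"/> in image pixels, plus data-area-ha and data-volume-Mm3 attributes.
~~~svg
<path d="M102 101l-2 1 1 118 6-11 12-16 20-18 14-7 9-3 27-2 0-2-12-6-75-54z" data-area-ha="149" data-volume-Mm3="39.27"/>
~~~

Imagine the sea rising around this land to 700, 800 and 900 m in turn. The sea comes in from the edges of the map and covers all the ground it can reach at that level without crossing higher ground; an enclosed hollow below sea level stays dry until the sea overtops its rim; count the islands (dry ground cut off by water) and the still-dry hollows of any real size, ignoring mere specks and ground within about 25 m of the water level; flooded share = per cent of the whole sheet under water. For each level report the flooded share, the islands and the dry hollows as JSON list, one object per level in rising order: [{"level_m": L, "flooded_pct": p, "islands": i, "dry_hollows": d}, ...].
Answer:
[{"level_m": 700, "flooded_pct": 20, "islands": 0, "dry_hollows": 0}, {"level_m": 800, "flooded_pct": 76, "islands": 0, "dry_hollows": 0}, {"level_m": 900, "flooded_pct": 91, "islands": 1, "dry_hollows": 0}]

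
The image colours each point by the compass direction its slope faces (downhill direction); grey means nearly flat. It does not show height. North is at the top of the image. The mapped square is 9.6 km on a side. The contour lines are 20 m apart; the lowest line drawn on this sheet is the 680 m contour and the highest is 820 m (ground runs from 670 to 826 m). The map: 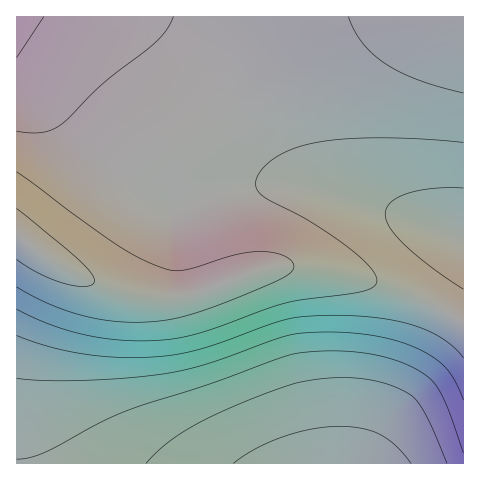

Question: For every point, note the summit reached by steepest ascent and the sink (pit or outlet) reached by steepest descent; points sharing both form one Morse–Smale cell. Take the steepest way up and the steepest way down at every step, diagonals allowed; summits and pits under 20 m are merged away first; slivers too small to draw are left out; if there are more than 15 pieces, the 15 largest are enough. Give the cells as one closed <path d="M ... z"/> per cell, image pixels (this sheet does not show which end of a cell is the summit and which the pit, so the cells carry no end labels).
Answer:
<path d="M18 235l-2 1 1 228 447-1 0-140-30-18-62-24-31-8-36-6-28 0-14 2-63 22-26 6-38-2-32-8-38-18-28-17z"/><path d="M224 106l-86 54-19 20-52 70-7 8-8 2 14 9 38 18 26 7 24 3 20 0 18-3 77-26 36-1 17 2 42 9 29 10 37 15 34 19 0-83-2-1-91-34-91-27-13-9-9-11z"/><path d="M463 16l-86 0-12 4-52 26-89 59 34 52 9 11 13 9 98 29 85 33z"/><path d="M138 16l-122 1 0 218 36 25 4 0 11-10 52-70 19-20 86-55-25-35-16-18-29-26z"/><path d="M376 16l-238 1 16 9 29 26 41 53 101-66 26-14z"/>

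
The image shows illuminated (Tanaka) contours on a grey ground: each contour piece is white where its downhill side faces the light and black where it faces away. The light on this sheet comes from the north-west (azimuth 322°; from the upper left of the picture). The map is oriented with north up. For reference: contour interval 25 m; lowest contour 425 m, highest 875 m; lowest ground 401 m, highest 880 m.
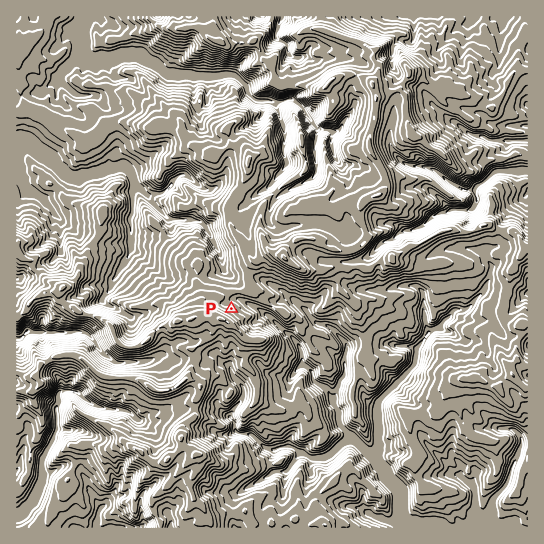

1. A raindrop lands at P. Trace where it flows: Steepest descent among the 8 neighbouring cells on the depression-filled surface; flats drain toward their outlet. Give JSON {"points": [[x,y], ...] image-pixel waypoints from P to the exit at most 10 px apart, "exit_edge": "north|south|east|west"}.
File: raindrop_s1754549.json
{"points": [[231, 309], [235, 299], [246, 302], [257, 307], [267, 315], [278, 325], [289, 334], [298, 345], [302, 355], [303, 366], [313, 374], [318, 385], [327, 391], [331, 402], [338, 413], [339, 423], [349, 434], [358, 443], [369, 454], [377, 461], [385, 471], [391, 482], [401, 493], [401, 503], [401, 514], [405, 525], [409, 527]], "exit_edge": "south"}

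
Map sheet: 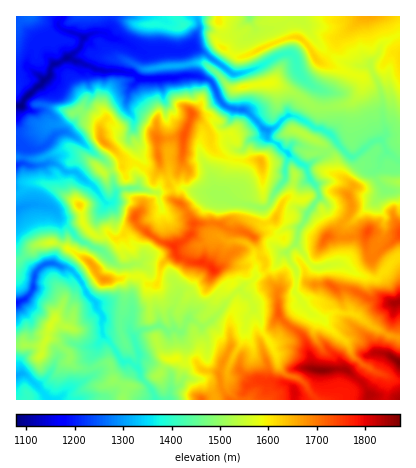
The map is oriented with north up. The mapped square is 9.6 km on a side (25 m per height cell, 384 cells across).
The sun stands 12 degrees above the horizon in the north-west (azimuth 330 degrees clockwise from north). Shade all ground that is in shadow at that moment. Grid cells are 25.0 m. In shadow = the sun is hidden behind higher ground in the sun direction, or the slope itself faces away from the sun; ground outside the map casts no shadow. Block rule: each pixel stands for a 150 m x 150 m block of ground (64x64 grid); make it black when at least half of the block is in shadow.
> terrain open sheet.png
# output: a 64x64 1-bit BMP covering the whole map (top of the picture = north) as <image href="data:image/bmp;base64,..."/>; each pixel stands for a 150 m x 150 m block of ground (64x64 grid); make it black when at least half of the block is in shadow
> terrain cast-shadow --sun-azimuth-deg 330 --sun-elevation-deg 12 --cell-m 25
<image width="64" height="64" href="data:image/bmp;base64,Qk0+AgAAAAAAAD4AAAAoAAAAQAAAAEAAAAABAAEAAAAAAAACAAATCwAAEwsAAAIAAAAAAAAA////AAAAAAAAAAAAAAAAAAAAAAAAAAAAAQAAAAAAAAAMgAAAAAE8AAxAAAAAA/wADgAAYAAAAABOAAAAEAAAMMQAAAAAAAAAxgAAAAgAAAAGMAAAAAAAAADwAAAAAAABAaAAAAAAAAMAAAcAAAAAAQAAAAAAAAABAABgAAAAAAEAAfAAAAwAAMAD8AHwBAAA4AfwAfgOYADgB/AA/AYAAHAD8A78AAAAcCAA/nwAAAB/4AD/OAAAGH/gIHYAADwMf8AAAA4APA8fggOAAgA/Bw4GB4ABzB8DAB4GBAfGCAEAAAQABAIAAAAAAAAAGwAAAAAAAAAHAAAADAQAAAGAgAAcAAAAAcDAABgAAABFwEAAAYAAAGBAMAAAgQYAMABgAAH7HgAwAAAABTkeADkQAAAFABYAOAAAAGAAAAA4AACYAAAGAAiAAAABAA4AAEAAAAMABgAEAMAAAgAOBg4AAAAAIA4DngAAACAgBgBAAAAAQCAGAPA4AADAAAYB+eAAAAAAAAffgAAQAAAAD84AAMAAAAGfzAAA4AAAAJ/gAABwAAAAD8AAADAAAABAAAgADAAH/8AAGAAcAD//n8A4AAQH8H4/9wAABwgAAH//AAABwAB44f8AAADgA/4AfwAAACAP/gAfAAAAEB/+AAAAAAD+H/4AAAAAAEAABAAAAAAAAAAAAAAAAA=="/>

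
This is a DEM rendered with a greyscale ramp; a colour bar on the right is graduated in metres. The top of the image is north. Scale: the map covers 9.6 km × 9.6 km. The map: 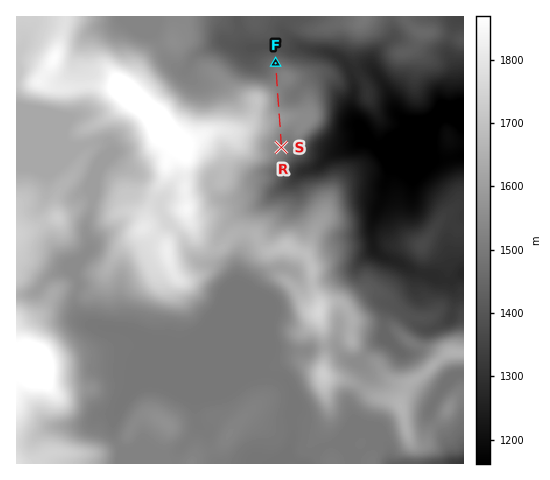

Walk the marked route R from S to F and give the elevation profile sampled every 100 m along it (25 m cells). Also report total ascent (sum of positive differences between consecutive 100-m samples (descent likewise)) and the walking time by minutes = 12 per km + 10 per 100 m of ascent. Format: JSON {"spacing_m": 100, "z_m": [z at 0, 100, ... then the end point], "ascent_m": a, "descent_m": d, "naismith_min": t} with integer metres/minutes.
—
{"spacing_m": 100, "z_m": [1516, 1517, 1524, 1540, 1560, 1580, 1591, 1585, 1563, 1545, 1540, 1537, 1530, 1522, 1515, 1508, 1500, 1487, 1467, 1466], "ascent_m": 76, "descent_m": 126, "naismith_min": 29}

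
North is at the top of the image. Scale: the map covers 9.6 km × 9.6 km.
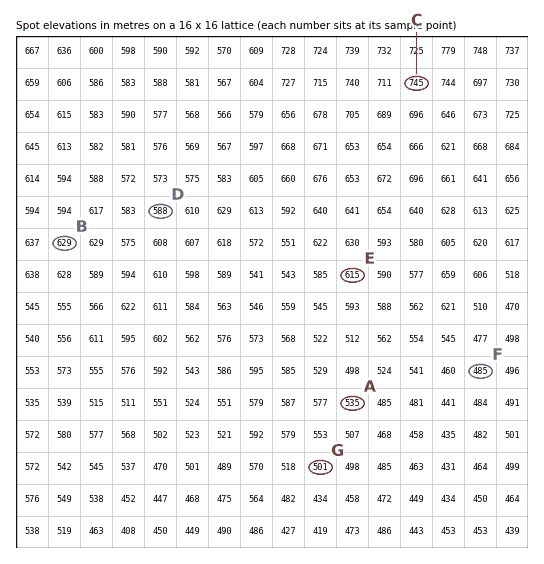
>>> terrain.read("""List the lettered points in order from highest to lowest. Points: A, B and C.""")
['C', 'B', 'A']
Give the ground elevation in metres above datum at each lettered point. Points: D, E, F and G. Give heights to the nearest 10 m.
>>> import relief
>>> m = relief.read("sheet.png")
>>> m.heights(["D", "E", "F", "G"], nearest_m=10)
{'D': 590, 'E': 610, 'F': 490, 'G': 500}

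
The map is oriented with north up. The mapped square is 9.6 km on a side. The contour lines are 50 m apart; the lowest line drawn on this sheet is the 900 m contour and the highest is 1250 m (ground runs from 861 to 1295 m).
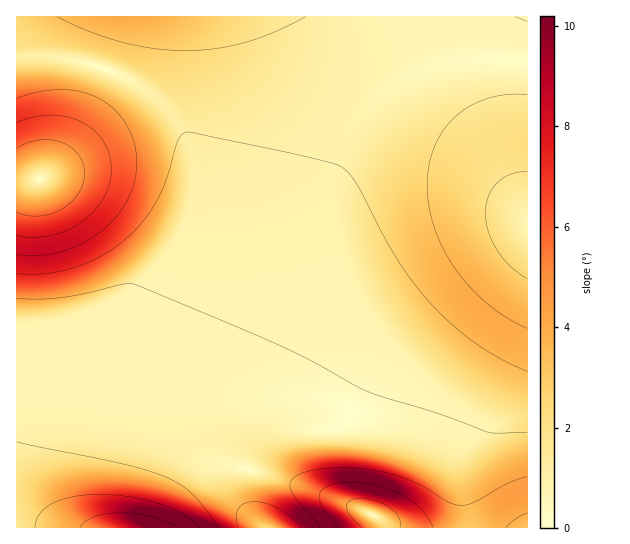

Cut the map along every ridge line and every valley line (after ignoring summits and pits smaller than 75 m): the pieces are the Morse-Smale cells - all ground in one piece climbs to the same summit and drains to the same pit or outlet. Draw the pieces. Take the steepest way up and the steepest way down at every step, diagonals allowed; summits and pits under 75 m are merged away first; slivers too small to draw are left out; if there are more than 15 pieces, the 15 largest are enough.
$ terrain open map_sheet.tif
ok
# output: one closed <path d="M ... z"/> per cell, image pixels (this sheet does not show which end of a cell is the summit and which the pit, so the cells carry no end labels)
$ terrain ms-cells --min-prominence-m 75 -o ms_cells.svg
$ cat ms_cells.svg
<path d="M527 16l-511 1 1 40 28-1 30 4 32 9 28 14 27 20 11 12 15 26 5 18 2 32-4 22-8 24-74 173-14 41-4 24 0 24 5 22 6 7 59 0 8-25 18-29 20-20 10-16 14-15 27-16 23-7 33-1 25 5 15 7 9-16 21-52 15-24 16-16 40-32 38-24 35-16z"/><path d="M45 56l-29 2 0 469 85 1-5-7-5-22 0-24 5-29 87-209 10-36 2-34-7-26-8-16-15-19-18-15-40-22-32-9z"/><path d="M527 232l-10 3-24 12-54 36-40 36-15 24-11 28-18 39 13 12 8 16 1 16-9 57 11 8 2 9 147-1z"/><path d="M354 411l-2 4-13 12-20 2-37 0-12 6-10 8-7 10-5 13-3 12 0 17 7 19 13 14 115-1-1-8-11-8 9-57-1-16-8-16z"/><path d="M314 399l-23 0-26 5-23 11-11 8-14 15-10 16-24 25-14 24-8 24 102 1-11-14-7-19 0-17 3-12 5-13 7-10 10-8 12-6 37 0 20-2 14-14-2-4-12-5z"/>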